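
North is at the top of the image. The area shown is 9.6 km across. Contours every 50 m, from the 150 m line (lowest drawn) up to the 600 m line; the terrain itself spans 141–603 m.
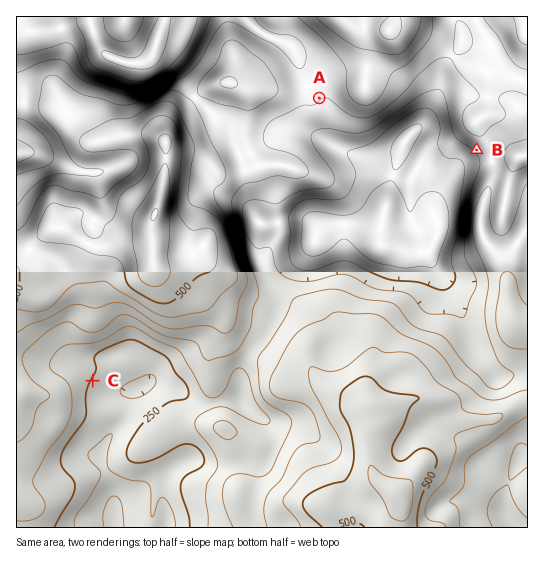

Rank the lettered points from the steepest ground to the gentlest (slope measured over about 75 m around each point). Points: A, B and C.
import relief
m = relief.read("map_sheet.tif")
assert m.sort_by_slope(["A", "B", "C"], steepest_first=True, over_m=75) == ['B', 'C', 'A']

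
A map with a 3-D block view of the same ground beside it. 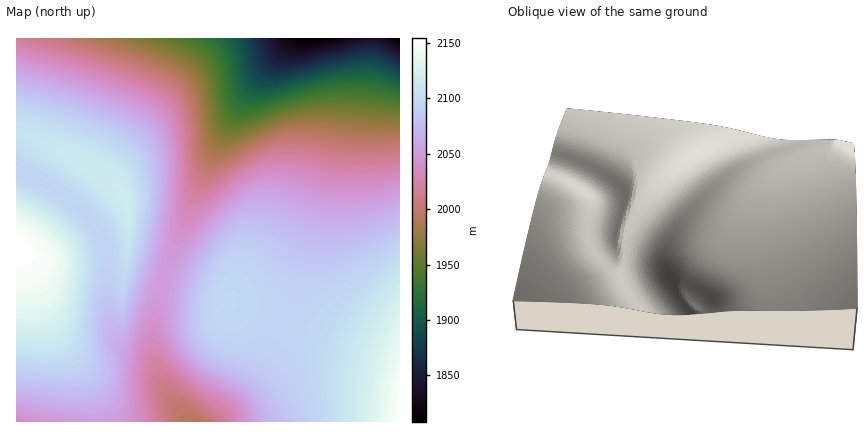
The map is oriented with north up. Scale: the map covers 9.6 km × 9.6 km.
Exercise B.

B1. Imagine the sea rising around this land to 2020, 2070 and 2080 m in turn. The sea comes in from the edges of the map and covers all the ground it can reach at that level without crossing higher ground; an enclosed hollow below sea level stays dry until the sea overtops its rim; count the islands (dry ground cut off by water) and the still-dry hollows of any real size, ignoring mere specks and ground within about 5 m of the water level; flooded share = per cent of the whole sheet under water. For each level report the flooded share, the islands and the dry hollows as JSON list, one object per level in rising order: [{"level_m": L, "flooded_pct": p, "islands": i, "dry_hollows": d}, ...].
[{"level_m": 2020, "flooded_pct": 24, "islands": 0, "dry_hollows": 0}, {"level_m": 2070, "flooded_pct": 50, "islands": 0, "dry_hollows": 0}, {"level_m": 2080, "flooded_pct": 57, "islands": 0, "dry_hollows": 0}]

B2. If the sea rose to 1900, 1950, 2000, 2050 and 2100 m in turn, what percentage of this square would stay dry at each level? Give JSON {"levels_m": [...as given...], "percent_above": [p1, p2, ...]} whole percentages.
{"levels_m": [1900, 1950, 2000, 2050, 2100], "percent_above": [96, 91, 82, 63, 19]}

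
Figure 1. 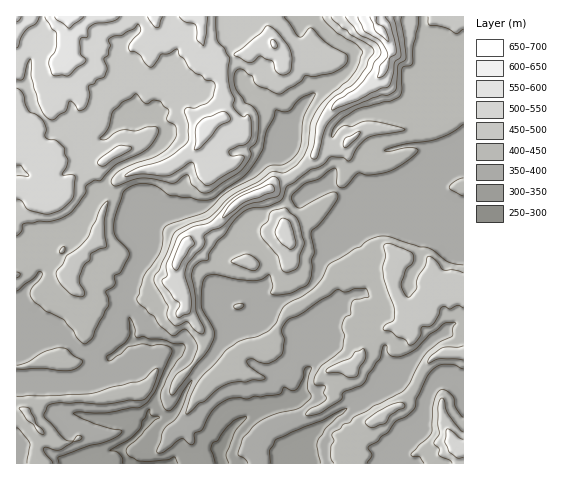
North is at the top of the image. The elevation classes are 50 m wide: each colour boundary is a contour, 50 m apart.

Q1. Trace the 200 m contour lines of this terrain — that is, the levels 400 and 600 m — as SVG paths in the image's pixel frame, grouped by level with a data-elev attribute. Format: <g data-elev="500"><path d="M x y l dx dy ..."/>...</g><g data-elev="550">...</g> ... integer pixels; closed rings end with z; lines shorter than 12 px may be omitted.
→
<g data-elev="400"><path d="M53 463l-8-10-2-5 3-1 9 3 5 0 13-8 7-2 2-2-1-2-3-1-7 6-4-1-4-2-19-21 0-3 4-9 11-2 46 1 24-4 15 0 8-10 6-16 0-6-4 1-9 9-6 3-27 6-20 6-75 3"/><path d="M367 463l5-8-4-8 10-6 3-4 7-4 8-12 10-5 8-6 3-12 10-22 5-6 7-5 5-1 10 1 9 4"/><path d="M17 428l13 16-3 19"/><path d="M463 417l-7-10-4-11-7-6-6 1-4 6-2 9-2 27-20 21 2 2 6 0 5 7"/><path d="M17 369l26-1 26 3 8-3 6-6-2-2-7-4-7-7-8-1-13 3-18 11-11 3"/><path d="M235 308l6 1 3-4-2-1-6 0-2 2z"/><path d="M17 291l16-12 6-7 3 0-1 6-10 13 1 8 14 12 18 9 9 10 6 10 4 3 4 0 6-6 3-8 13-23-3-15 9-6 0-9 6-4 8-16-1-6-12-13-2-8 2-15 9-24 10-5 10-2 11 3 15 10 19 1 10 3 8 0 6-2 29-21 10-11 10-16 3-19 8-13 2-8 12 1 13-13 11-5 3 1-11 23-4 30-2 6-6 6-9 6-11 0-5 2-12 11-30 15-21 20-33 11-7 5-2 16-2 7-16 24-7 23 2 5 15 12 6 10 11 9 4 0 7-5 4-1 7 8 4 7 0 5-5 13-15 12-5 8-2 9 1 3 2 1 34-43 7-13 0-10-13-23 1-20 4-9 9-3 23 5 15 2 9-2 8-4 3 11-2 7 5 2 15-2 17-9 3-8 1-17 2-7-3-21 8-7 10-11 8-13 1-5-3-3-5 1-31 15-4-2-3-6 0-4 2-3 11-9 14-5 15-11 3 3 0 14 5 3 5-2 11-13 11 2 21-4 20-12 7-6 1-3-7-3-22 4-5 0 1-1 21-6 29-4 14-6 14-10"/><path d="M463 265l-16-3-17-14-11-1-29-10-9-1-11 3-9 8-6 2-26 15-7 15-9 9-29 19-8 16-7 8-12 6-18 4-12 9-25 26-6 9-6 12-4 15 1 2 12-10 5-3 12-11 9-5 10-3 29-3 1-2-15-10-3-6 5-2 14 5 10-4 7-7 1-13-2-10 5-9 17-9 33-22 9 2 9-3 10-1 4 9-14 3-3 2-1 12-6 4-3 7 3 11-3 13-21 17-7 12 1 7 10 1-1 7 2 6-6 5-11 6-3 3 1 3 15-4 18-12 3-8 20-8 5-10 12-16 4-13 3 1 0 5 3 4 6 2 6-1 14-7 14-15 14-10 11-1-2 5-1 8-12 6-13 11-9 14-8 16-6 7-49 27-5 5-7 2-3 5-8 4 0 2 2 6-3 5-1 9 4 8"/><path d="M463 178l-8 3-6 6 3 3 11 6"/></g><g data-elev="600"><path d="M55 17l1 2 13 9 15-11"/><path d="M358 17l6 14 15 9 8 12 0 5-7 10-2 11 7-4 3-6 1-9 7-5 0-2-5-26-6-9"/></g>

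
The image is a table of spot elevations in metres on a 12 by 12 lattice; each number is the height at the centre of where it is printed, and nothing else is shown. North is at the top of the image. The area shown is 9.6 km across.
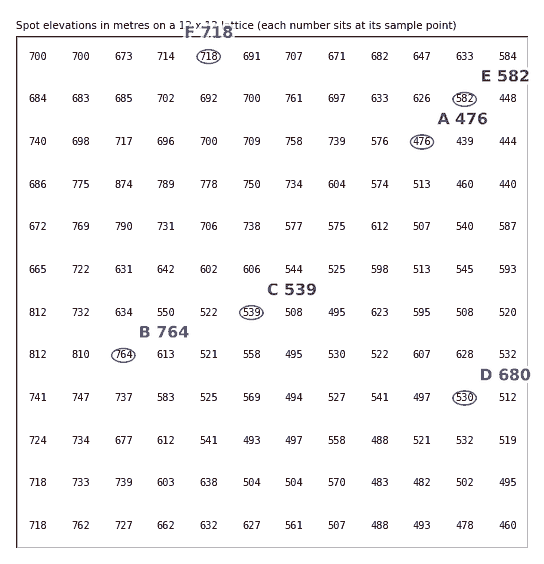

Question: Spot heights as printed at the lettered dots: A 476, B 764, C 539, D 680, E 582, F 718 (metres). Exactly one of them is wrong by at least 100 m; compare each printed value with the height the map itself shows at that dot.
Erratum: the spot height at D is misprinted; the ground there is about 530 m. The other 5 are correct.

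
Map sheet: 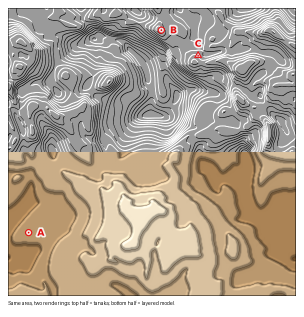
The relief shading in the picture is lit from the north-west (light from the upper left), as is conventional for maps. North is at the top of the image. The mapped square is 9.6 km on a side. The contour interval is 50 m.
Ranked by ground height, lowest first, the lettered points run A C B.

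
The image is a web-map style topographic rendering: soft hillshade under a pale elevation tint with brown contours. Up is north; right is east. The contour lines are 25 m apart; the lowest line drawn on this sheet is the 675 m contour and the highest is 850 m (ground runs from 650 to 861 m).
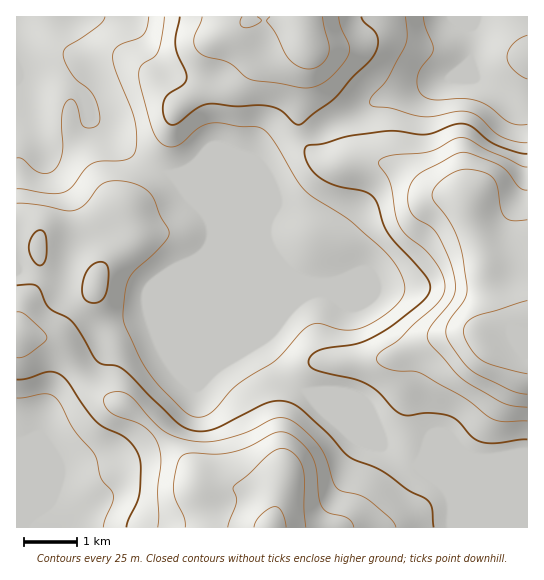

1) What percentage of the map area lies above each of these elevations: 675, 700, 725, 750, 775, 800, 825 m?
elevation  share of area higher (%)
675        97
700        90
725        63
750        38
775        22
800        13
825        7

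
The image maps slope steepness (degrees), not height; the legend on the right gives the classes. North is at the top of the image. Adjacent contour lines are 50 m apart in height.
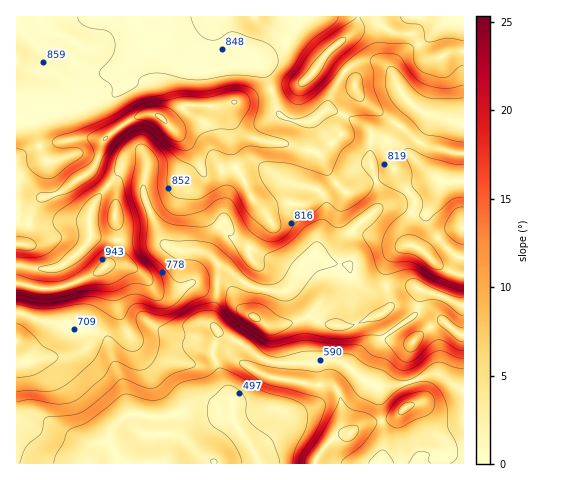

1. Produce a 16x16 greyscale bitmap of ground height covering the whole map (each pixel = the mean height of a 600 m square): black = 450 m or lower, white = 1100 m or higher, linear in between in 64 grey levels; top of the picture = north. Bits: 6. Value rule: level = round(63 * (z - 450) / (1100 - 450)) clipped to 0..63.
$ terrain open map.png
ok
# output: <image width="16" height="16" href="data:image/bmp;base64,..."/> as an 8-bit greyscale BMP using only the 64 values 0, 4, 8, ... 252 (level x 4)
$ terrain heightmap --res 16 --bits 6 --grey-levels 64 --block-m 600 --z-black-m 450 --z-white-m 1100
<image width="16" height="16" href="data:image/bmp;base64,Qk02BQAAAAAAADYEAAAoAAAAEAAAABAAAAABAAgAAAAAAAABAAATCwAAEwsAAAABAAAAAAAAAAAAAAEBAQACAgIAAwMDAAQEBAAFBQUABgYGAAcHBwAICAgACQkJAAoKCgALCwsADAwMAA0NDQAODg4ADw8PABAQEAAREREAEhISABMTEwAUFBQAFRUVABYWFgAXFxcAGBgYABkZGQAaGhoAGxsbABwcHAAdHR0AHh4eAB8fHwAgICAAISEhACIiIgAjIyMAJCQkACUlJQAmJiYAJycnACgoKAApKSkAKioqACsrKwAsLCwALS0tAC4uLgAvLy8AMDAwADExMQAyMjIAMzMzADQ0NAA1NTUANjY2ADc3NwA4ODgAOTk5ADo6OgA7OzsAPDw8AD09PQA+Pj4APz8/AEBAQABBQUEAQkJCAENDQwBEREQARUVFAEZGRgBHR0cASEhIAElJSQBKSkoAS0tLAExMTABNTU0ATk5OAE9PTwBQUFAAUVFRAFJSUgBTU1MAVFRUAFVVVQBWVlYAV1dXAFhYWABZWVkAWlpaAFtbWwBcXFwAXV1dAF5eXgBfX18AYGBgAGFhYQBiYmIAY2NjAGRkZABlZWUAZmZmAGdnZwBoaGgAaWlpAGpqagBra2sAbGxsAG1tbQBubm4Ab29vAHBwcABxcXEAcnJyAHNzcwB0dHQAdXV1AHZ2dgB3d3cAeHh4AHl5eQB6enoAe3t7AHx8fAB9fX0Afn5+AH9/fwCAgIAAgYGBAIKCggCDg4MAhISEAIWFhQCGhoYAh4eHAIiIiACJiYkAioqKAIuLiwCMjIwAjY2NAI6OjgCPj48AkJCQAJGRkQCSkpIAk5OTAJSUlACVlZUAlpaWAJeXlwCYmJgAmZmZAJqamgCbm5sAnJycAJ2dnQCenp4An5+fAKCgoAChoaEAoqKiAKOjowCkpKQApaWlAKampgCnp6cAqKioAKmpqQCqqqoAq6urAKysrACtra0Arq6uAK+vrwCwsLAAsbGxALKysgCzs7MAtLS0ALW1tQC2trYAt7e3ALi4uAC5ubkAurq6ALu7uwC8vLwAvb29AL6+vgC/v78AwMDAAMHBwQDCwsIAw8PDAMTExADFxcUAxsbGAMfHxwDIyMgAycnJAMrKygDLy8sAzMzMAM3NzQDOzs4Az8/PANDQ0ADR0dEA0tLSANPT0wDU1NQA1dXVANbW1gDX19cA2NjYANnZ2QDa2toA29vbANzc3ADd3d0A3t7eAN/f3wDg4OAA4eHhAOLi4gDj4+MA5OTkAOXl5QDm5uYA5+fnAOjo6ADp6ekA6urqAOvr6wDs7OwA7e3tAO7u7gDv7+8A8PDwAPHx8QDy8vIA8/PzAPT09AD19fUA9vb2APf39wD4+PgA+fn5APr6+gD7+/sA/Pz8AP39/QD+/v4A////ADgoGBQYHCAcEBhIWEQ8PDxANCgYHBwYEBQcLFhUUEw4WFhMMCwoGBQgMDxIOEBMNHhwYExQQDQsODw8ODxMSDx4bGRkYEQwLFBgWGBgZHBseHhwfGxoSFR8bHBwcHBkaKyssKycfGxcZGBkZGhsaIC0pKC0jGRcZHhwYGRwkJyUvKyYrIRwdHSQlHR0dIyQnLy8pKR8lJiMpJiQkISAhISwrMCggJysqKCYnJiIkICApKy8vJjEwLiwrKSgjIyMjJycoLDM2MzMtKCgnJyQgICcnJycoKiosKisyKyohJScoJycnJiYnJiYoMTEpJi0uJycnJyYmJycoJykwMC0rKg="/>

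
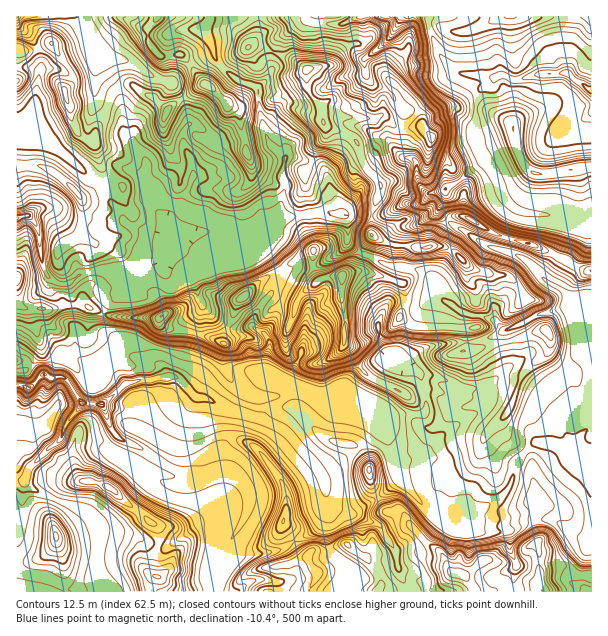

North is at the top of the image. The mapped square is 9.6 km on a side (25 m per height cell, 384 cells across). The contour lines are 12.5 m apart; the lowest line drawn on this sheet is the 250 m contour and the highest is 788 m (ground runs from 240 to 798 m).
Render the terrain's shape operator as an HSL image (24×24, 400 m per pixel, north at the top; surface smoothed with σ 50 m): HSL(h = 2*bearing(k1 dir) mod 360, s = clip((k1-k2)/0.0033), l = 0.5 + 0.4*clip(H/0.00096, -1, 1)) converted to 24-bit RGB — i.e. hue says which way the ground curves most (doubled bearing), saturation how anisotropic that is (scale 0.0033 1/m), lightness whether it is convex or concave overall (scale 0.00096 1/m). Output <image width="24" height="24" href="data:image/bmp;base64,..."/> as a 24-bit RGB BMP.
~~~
<image width="24" height="24" href="data:image/bmp;base64,Qk32BgAAAAAAADYAAAAoAAAAGAAAABgAAAABABgAAAAAAMAGAAATCwAAEwsAAAAAAAAAAAAAfXJrf3dka5NmdWt8X09rrMyRxLuBSld2TmN8r2HZ02RPV4VxtaWAaHSDUYt5gal2gVV7mlNkeMWNi39dTYOOwbOMg1KlbHDGf2SbvZ2GZKCjZWh/bJaioKFovpV1XFSHaHR6PXlX2r0meUzLtaXYtku4gce5WkGRmmlnqeXSTGDf6NjyeSHh2N2gbbmqNU1mVFdy1ObGcE2Jb2Z5cFpVo7hxgsayilKcc3R/WG93yoe+a8J0J2QtNsBhz1FoeiRXuenGhkAdOzEcQUsgUGUfx+RlnSpYf2B/ZIqYs5JAZT82Xjs+it+ycs7DgURNiGF6iICHcnl+PGNq4d2hWUtmeVxrRHksu+nh3CUpeFFieX50aYBkbWqOop+Bd4eTc3aOdz+BlGinsaffzO31zknLZUFJf3Zyen13goF7fG56SZdjsdB3cmB8WVBx49mqInpFd0pXiYGCiHN+kIt2SoKBqayKdn6EgG1+OqRbQaC1lrpfYk01kVRxh1dllINqc4p0e3lxek94peW2ck1neF1oUntvte2jbTF9hYJ6gXR2gnCGmqKIWX+GdKxwgG16fHBxp4ieDY9g55N/TYmvmypceq+lgJGVhXqTf36ig8e9iVBad1ttgKmnip6sjohndl93lXqDcn2QbYSKqY6ThZx8cVl6gYVtd4aGkYjM5Kq6AHxcVwARybmhh4x8e312coiDe2pYe2ZSfIdlf5qaf4h3enZufXRwZkZMbLZQlGCQdI+RY4R2x5WNXm15eHp/eYSIGjYA//IffQBTmcTaD3wdoqExm09SglNZjnd1hKKcfHeNcE1BaVwdPFAuoTxCj93lhWW/kmFbfGpPYHpZqpV1VYVreH56dISG8oi2FLDAccGcf4RymoKwiXavg3xOa1NBdVobQ1wdShYeDP/V9dH64Wm0DrE1Wk47b0tfxW3Fm7bBe5SSVHJfvG6HS6hlbHSFcrGLY66gXoOah4RdUz8rbBYZPfF3XJn01Ob3bXPxHAa16fFzJU4++PHTlYHjhgKKVagnErAf0d4wQM1kSm2vj2+zoeCoWVZ1dZy7o3rTcD6mV4rdhKP9zOL/7NL5QWp2iD1ApWMtM6DK7qSQMTiBze+bXTZeF3vLe6bJfY6mpzqC3SxP4TVTFoIIoaIieGp9UcBSgkA6r1xxjmh6bXlhRW44U2QdyzG6iabQ8df0O0+Pu1WnVzzT5NyVdE1+N3aNcMBveV91pVFgqF5UX61+ven2qBmZfWg/06mWrhqbRYpZk5NLZYZdeoB1fnx6anpiTGw4MEof3j3ApVu5SOIet53uulrXjzIbcUIfMz4ir+q1nMnsg5roLAcUcLSy0Or72TDKplfNkXmoioukjYeoaHh+fX5/f4B9gH97fIB5SW1YLo1v89jmDS1n92WJn9ToydH21N73cutKMQUCbrb/zOj/cbD1URoXPigBfa9irnRYcIRrkHFga3uQfXh3fHVvfWpcc4VfZnlrWolDU2cnUiEy3vM4RocjM/BpvAaN06f/xf/+KREKKh8MX0oweXRicn2xY1A9mOKpe1yPkq+FZlZyl25ycWujg4KyxI6bV4V4pFKzc6mVajRcIs0j2bGFIHQADzMA074NRBwxel1wg3FXbXBXf4Zmj4S9nNPagj5VkJtWlZRZa1R5n618TU14cm5Vx6liY4uoQlq2mkVfXUWfi+C2g8mirgCoV/19RuJ2eEJ3gFB+rOHgqJ7Zqp7UgYFhckRMpkZcmcmdXF6NfEp1fr1ncVeaaF6Qy+y6XDNrSy5Wzl5zYrqqhceEfjRFTCd39vvQFipEa1Bzn8R9UXdKU2BDbXdIbH9tbENwitqBsW1zYE1wTFuKzsiEQD9tnGFOqNZ/PSNMg1KXo92lZ5Sqv0+kcpK7dZ+96ffUHw8/UE1/tNGxj2afbHp8bI91O45MdU6kqdSUcFKQglmShsvHv1XNpEmcsujMvojPVSieU26dd8tnbrmwSVaVq0FSu+/GtzfIqTq8TYOQlZx1m2uRin+afbaopEPLPsRsyKB4T1h3eLSOZSQiO0EgmOWmnDJTajQnPIl/q4u726epOcxRLCFltuO0279NGQ8kc19Wg3hbko9FYog3kJg2oS05qH7RmdK1aVKMdF1ucENTi+OulqbXbKSrWjp52r3GU5mvbs6yp2NzyGuWF6dBIMZE8eC9Hg0yjYlzc4JuiZdta3eLgniXeJhmhUsdwK5Th0x6kWCXY3qx08V/QY9cgUtRX3WFd6RXu6hhUWQ4dnhEYXQnq9aFA0Cb/cVVMRZginyoqHqog4OrgnqnZHSeeJKp"/>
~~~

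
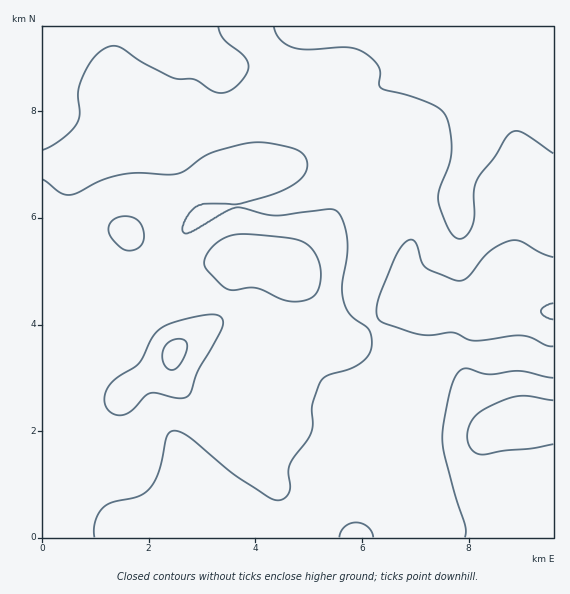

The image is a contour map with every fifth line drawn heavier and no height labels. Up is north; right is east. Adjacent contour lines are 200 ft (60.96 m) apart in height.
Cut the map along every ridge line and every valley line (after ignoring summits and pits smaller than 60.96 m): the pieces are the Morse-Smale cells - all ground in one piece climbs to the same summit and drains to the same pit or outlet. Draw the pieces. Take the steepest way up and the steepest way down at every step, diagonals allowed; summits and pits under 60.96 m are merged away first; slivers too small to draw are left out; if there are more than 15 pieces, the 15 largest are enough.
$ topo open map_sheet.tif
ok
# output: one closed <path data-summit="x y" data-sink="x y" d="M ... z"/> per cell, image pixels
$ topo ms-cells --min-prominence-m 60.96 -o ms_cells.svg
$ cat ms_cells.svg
<path data-summit="173 353" data-sink="444 27" d="M553 26l-244 0-10 5-9 10-13 30-7 22-1 11 22 13-38-2-26 11-23 1-16-10-35-11-4 7-4 18 0 10 6 12-62 1-21 9-26 1 1 374 396-1 0-58-1-16-4-14 0-28 8-41 9-20 8-7 4 0 32 6 32-2 20 8 7-1z"/><path data-summit="43 28" data-sink="444 27" d="M308 26l-265 0-1 137 26 0 21-9 62-1-6-12 0-10 4-18 4-7 35 11 16 10 23-1 26-11 38 2-19-10-3-3 0-4 8-29 13-30 9-10z"/><path data-summit="279 267" data-sink="444 27" d="M335 154l-4 14-9 16-9 9-8 4-34 9-40 0-12 3-30 17-10 13-9 17 1 11 19 28-4 5 18-5 31 10 21 2 17 13 3 9 15-6 28-2 14-4 15-7 7-6 18-61 28-36 18-6 36-4 0-2-24-2-10-4-7-6-13-17-12 4-20 0-22-8z"/><path data-summit="501 427" data-sink="444 27" d="M463 353l-4 0-8 7-8 16-9 45 0 28 4 14 1 16 0 58 114 1 1-173-7 0-20-8-32 2z"/>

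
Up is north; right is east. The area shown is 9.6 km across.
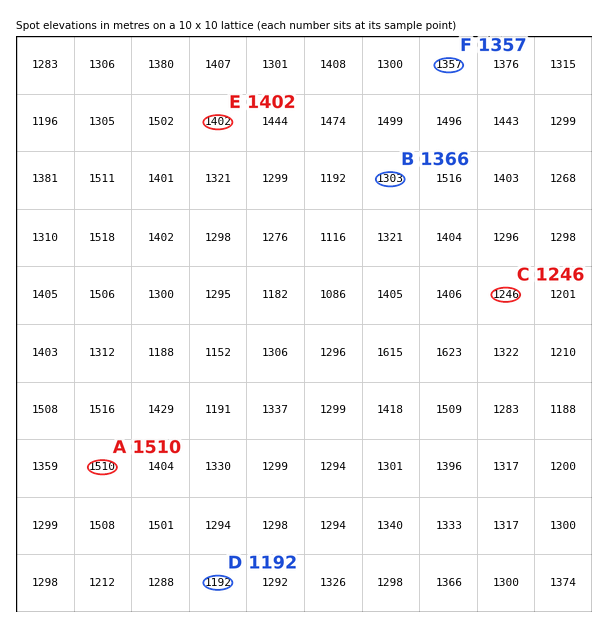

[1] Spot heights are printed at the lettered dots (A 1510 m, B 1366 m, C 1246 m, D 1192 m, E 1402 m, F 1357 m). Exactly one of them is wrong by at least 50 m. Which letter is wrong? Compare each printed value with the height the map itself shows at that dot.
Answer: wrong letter B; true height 1303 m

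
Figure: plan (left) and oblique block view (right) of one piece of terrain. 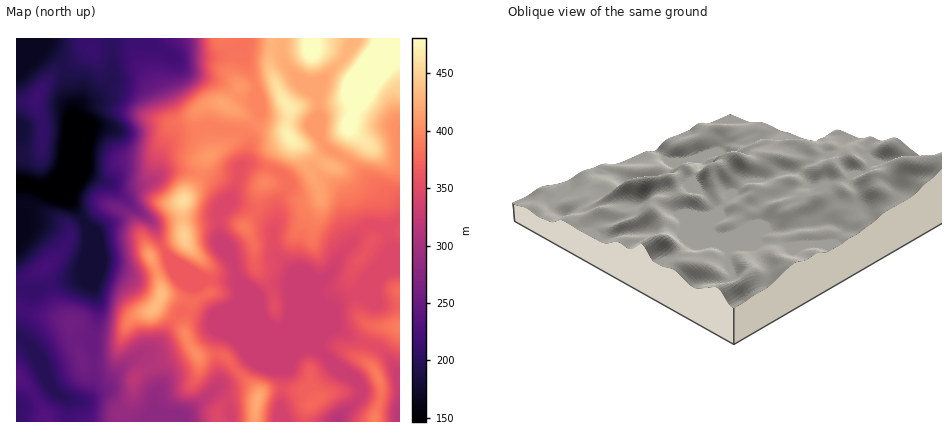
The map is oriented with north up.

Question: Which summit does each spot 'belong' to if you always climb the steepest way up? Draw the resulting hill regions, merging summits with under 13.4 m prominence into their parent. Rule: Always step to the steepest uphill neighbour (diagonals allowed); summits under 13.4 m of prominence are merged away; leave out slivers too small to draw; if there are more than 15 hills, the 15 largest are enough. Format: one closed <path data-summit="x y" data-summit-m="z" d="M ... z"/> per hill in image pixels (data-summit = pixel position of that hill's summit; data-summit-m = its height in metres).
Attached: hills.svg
<path data-summit="360 82" data-summit-m="525" d="M20 138l-4 0 0 198 6 2 13 14 17 36 16 12 0 22 78 0 10-10 0-26-8-22-8-8-8 2-22 22-12 5-15 15 6-8 5-16-1-38 5-22-2-20-11-30 3-40-20-27-24-10-25-5 4-12 0-22z"/><path data-summit="162 294" data-summit-m="436" d="M84 172l-41 16 25 11 20 27-3 40 11 30 2 20-5 22 1 38-5 16-5 9 14-16 12-5 22-22 22-10 8-8 10-18 10-11 32 9 74 30-18 1-38-16-10-2-5 17 3 34 26-25 14-6 34-1 12-4 14 2-50-23-6-7-5-10-14-14-9-16-32 0-34-20-11-20-6-16-43-40z"/><path data-summit="224 104" data-summit-m="419" d="M142 39l-24 3-6 4 0 32-14 19-16 8-5 5-1 8-7 16-4 32-13 19 30-13 40 15 28-5 6-6 1-16 4-8 13-16 20-4 12-6 16 4 18 1 8 7 3 6-2-12 11-20-4-10-1-20-13-33-12 1-18 6-36 2-12-6-14-11z"/><path data-summit="290 138" data-summit-m="474" d="M282 38l-36 0-6 10 3 2 2 12 10 20 1 20 4 10-11 20 2 12-7 20 10 0 18 5 8 4 8 9 1 4-12 20 0 14-4 12 1 18 2 6 18 16 28 66 0-30-4-10 1-16 13-10 8-16 11-12 2-10-5-12-2-18-4-12-20-15-8-9 13-18-8-14-1-40-17-12-18-24-2-6z"/><path data-summit="36 98" data-summit-m="215" d="M44 48l-16 6-12 0 0 84 5 2 2 10 0 22-4 12 21 5 10-4 9-9 6-10 5-38 3-8-8-52-4-6z"/><path data-summit="196 354" data-summit-m="402" d="M186 311l-9 5-23 32-17 8 5 1 6 7 8 22 0 26-10 10 26 0 6-2 39-32 2-4-2-34 5-17 10 2 38 16 18-1-74-30z"/><path data-summit="244 228" data-summit-m="390" d="M234 202l-4 0-11 12 1 26 7 16 7 8 12 34 14 14 0-18 14-8 16-1 20 49 8 12 3-8-25-62-21-22-2-10 1-18-18-15z"/><path data-summit="314 402" data-summit-m="376" d="M314 348l-8 0-10 4-5 10-8 8-1 52 56 0 5-10 18-16 1-6-4-8-12-7-26-25z"/><path data-summit="374 420" data-summit-m="392" d="M336 327l-13 9-4 6 0 6 27 27 12 6 4 9-1 6-18 16-5 10 62 0 0-46-9-16-11-11-26-10z"/><path data-summit="400 326" data-summit-m="392" d="M400 269l-10 0-16 7-16 18-12 4-10 6-5 6-8 22 1 3 12-8 18 12 26 10 11 11 9 15z"/><path data-summit="208 156" data-summit-m="411" d="M210 126l-16 6-20 4-11 12-5 10-3 20 17-8 12 0 18 5 10 5 14 16 1 6-3 7 11-19 4-20 7-8 4-20-10-11-18-1z"/><path data-summit="184 200" data-summit-m="457" d="M184 170l-18 1-16 11-14 4-14 1-11-3 25 26 18 13 22-4 28 0 14-4 9-13 0-4-5-8-10-10z"/><path data-summit="258 400" data-summit-m="423" d="M294 352l-32 0-12 5-32 29-5 6 5 1 9 9 3 6 2 14 49 0 2-52 8-8z"/><path data-summit="184 236" data-summit-m="448" d="M218 215l-14 4-28 0-16 4-8-1 7 18 11 20 34 20 32 0 2 2-4-18-7-8-7-16z"/><path data-summit="18 378" data-summit-m="233" d="M18 336l-2 86 52 0 0-22-16-12-17-36-13-14z"/>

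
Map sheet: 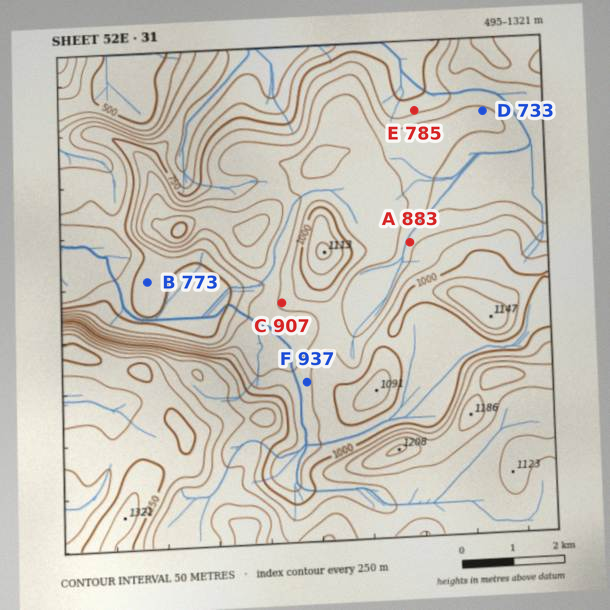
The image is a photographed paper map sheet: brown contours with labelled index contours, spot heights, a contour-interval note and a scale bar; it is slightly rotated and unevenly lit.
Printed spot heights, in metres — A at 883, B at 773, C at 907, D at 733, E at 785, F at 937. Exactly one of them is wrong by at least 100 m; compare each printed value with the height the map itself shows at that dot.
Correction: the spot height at D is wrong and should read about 858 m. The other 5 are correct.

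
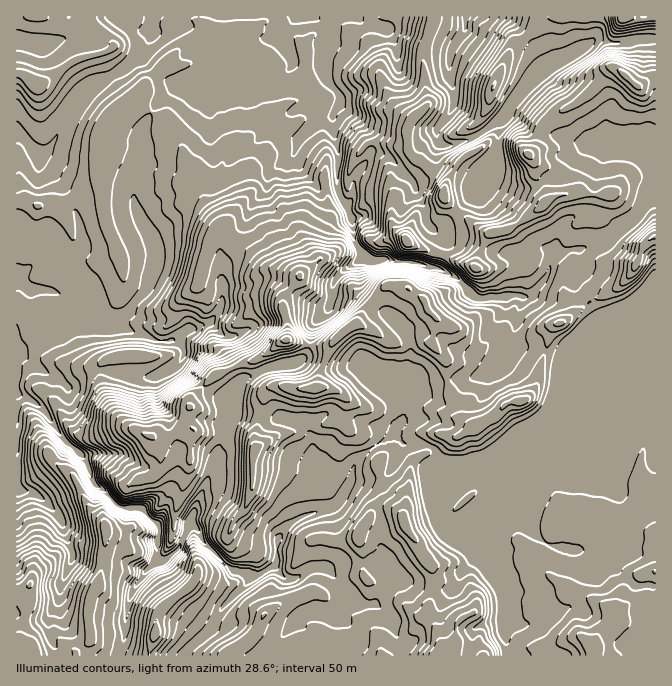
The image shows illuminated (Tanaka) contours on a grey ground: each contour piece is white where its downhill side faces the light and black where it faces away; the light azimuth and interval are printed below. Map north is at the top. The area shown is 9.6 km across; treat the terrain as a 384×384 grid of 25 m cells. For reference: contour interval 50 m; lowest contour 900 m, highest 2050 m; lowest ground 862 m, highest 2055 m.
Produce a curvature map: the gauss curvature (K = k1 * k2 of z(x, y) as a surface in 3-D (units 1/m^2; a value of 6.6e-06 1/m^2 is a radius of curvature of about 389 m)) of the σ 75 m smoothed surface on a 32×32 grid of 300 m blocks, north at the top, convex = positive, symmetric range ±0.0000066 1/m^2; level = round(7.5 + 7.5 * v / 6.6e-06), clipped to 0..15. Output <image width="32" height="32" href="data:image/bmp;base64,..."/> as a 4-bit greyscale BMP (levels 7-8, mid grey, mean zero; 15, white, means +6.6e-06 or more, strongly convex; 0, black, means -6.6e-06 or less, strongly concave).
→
<image width="32" height="32" href="data:image/bmp;base64,Qk12AgAAAAAAAHYAAAAoAAAAIAAAACAAAAABAAQAAAAAAAACAAATCwAAEwsAABAAAAAAAAAAAAAAABEREQAiIiIAMzMzAERERABVVVUAZmZmAHd3dwCIiIgAmZmZAKqqqgC7u7sAzMzMAN3d3QDu7u4A////AId3d1mHl3iHh4eIemh4iIhod3iYeHeId4eHd3aIh4Z3d3h1iHd4l3iHd4eaeId4d5iJmGd4Z4h4eHhod3h4eHiYiFeMnFhoeIeIiHd4iIh4h0dohjG3h5d4h3h4d3iHh4e411m4p4eHeXmId3iIeHd3hDaXloZ3eIdpiId3eHiHiHaPhnaJh3eHd3eHd3d4h2iHh1eXd3iHiId3d3d3d3h9S2iHd3qoiHZ4aId4eIeHd2aKhXh3Z3eIh3iIh3eId2d4mHbIh2h4d3d3d3xnh3eIh0eYg4iJmoiIhoh3Z4h4d3d4iJlmSaGoeId4h3iIiId3iHd3iE8IiYaXd3doeIh3d4h4lmmhuZh4eId3m3h4iHh3dneHeXmEd5eXiHZnd4d4iIiYh3WYVrt2Rnd3hnd4d4h4h3d4mU2gt9xoeHeqeHh4eIh3d3lVXzWDh4eId3h3eHh5h4h3uWd3anZ4h3h4d3h4dod4h4hoSWmHp3h2eHd4eHeHd3ZniIuIhmh4h3iHh3d3d4iJeGdViIl3eHd3eIeHh4d4d4h4eXdPeIh3d3iIeIh3d3h3eId1hmeIeId3iHd4eHh4mIi3iHeIiHeJeHeYiHh4d3doV3uHd3aXd3d3d4d3iHd5mHh4h4d8l3h4mHh3h3iIhnd4eId3kmiId3d4eHiHh3eIiHiGiHT2"/>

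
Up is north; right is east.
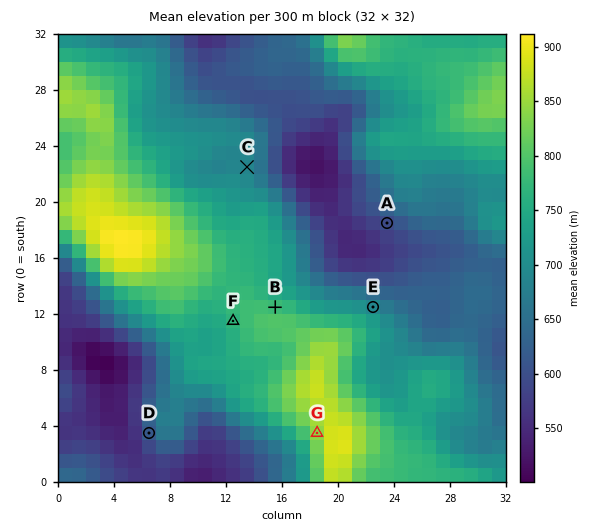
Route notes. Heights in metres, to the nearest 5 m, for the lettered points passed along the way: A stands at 595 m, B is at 780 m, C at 690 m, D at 615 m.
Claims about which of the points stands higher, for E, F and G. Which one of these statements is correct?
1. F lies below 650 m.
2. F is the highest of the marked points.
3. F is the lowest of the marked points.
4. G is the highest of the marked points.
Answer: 4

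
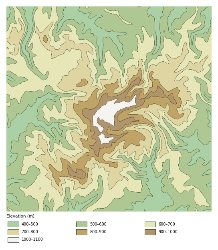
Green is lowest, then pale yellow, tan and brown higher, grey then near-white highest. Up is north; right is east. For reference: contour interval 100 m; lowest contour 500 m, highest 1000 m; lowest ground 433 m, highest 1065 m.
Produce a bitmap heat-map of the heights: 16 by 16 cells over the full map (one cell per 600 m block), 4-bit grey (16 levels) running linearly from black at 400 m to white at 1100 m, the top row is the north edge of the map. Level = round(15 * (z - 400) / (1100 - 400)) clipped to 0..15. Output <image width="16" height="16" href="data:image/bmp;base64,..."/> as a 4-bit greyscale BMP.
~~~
<image width="16" height="16" href="data:image/bmp;base64,Qk32AAAAAAAAAHYAAAAoAAAAEAAAABAAAAABAAQAAAAAAIAAAAATCwAAEwsAABAAAAAAAAAAAAAAABEREQAiIiIAMzMzAERERABVVVUAZmZmAHd3dwCIiIgAmZmZAKqqqgC7u7sAzMzMAN3d3QDu7u4A////ADNEQjVDISI0NGVVRFRBJEQjV4l1dTE1QzRYmoeFM0QzJGZnmXZkZCEkZEetuZVTIhIyRqy6hlUzMSVYvcqXeFNDI1ic3bmpU1VUZ4iamphkNVV4dXeIdlRUVmZkVWZ3ZmNWZmMzU1ZVdGZlQiNDRERUVTMTNEI0QjJEITNDMiJC"/>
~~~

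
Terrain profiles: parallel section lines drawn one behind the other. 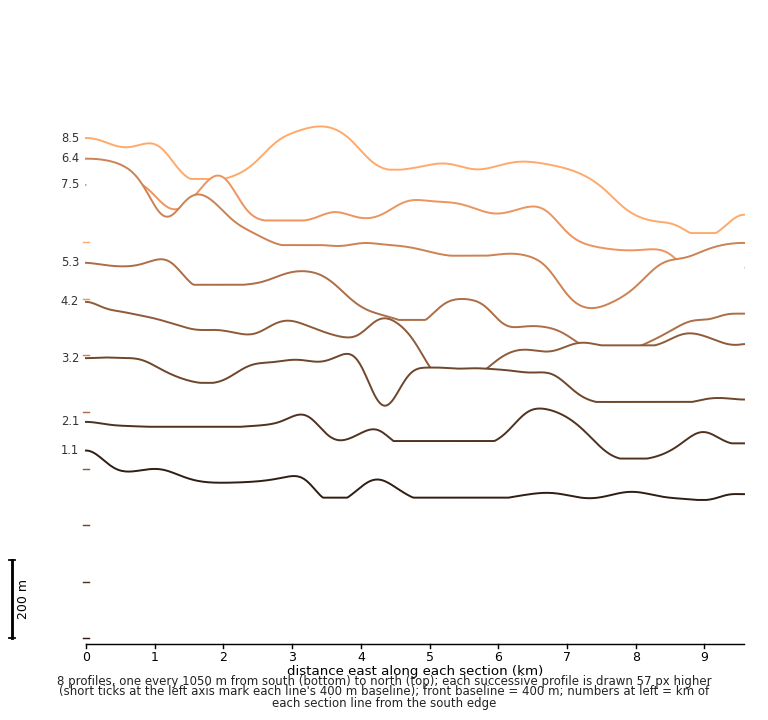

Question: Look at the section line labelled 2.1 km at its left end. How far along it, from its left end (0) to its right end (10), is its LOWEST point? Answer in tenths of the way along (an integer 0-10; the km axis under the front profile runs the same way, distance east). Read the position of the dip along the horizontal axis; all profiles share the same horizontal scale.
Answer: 8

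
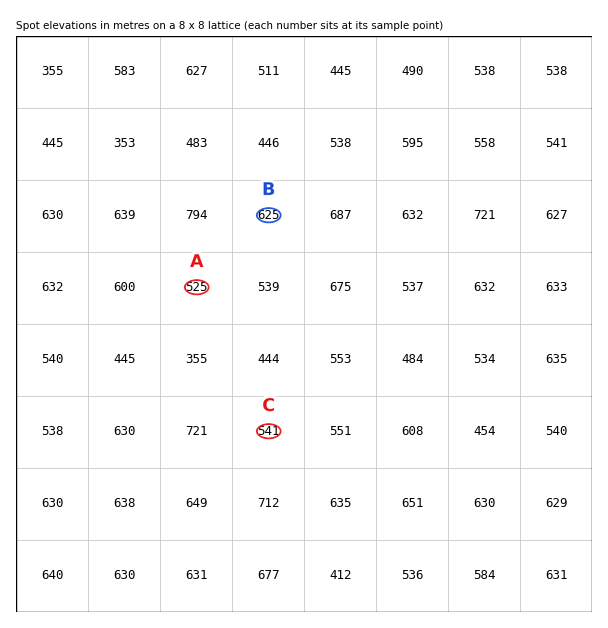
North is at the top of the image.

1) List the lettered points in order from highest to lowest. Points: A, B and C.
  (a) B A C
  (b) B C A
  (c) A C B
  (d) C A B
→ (b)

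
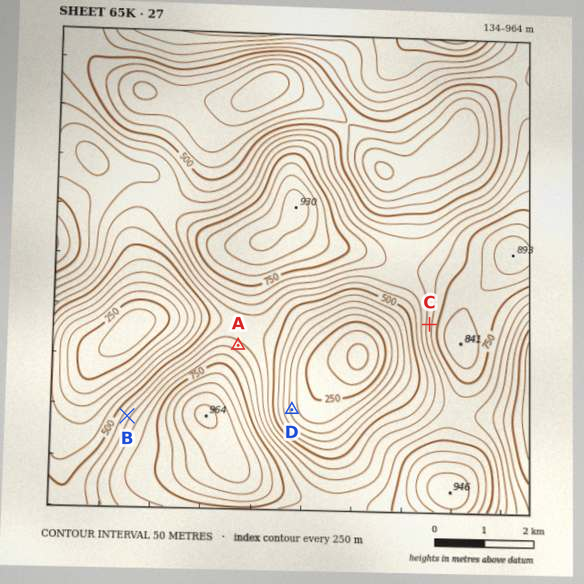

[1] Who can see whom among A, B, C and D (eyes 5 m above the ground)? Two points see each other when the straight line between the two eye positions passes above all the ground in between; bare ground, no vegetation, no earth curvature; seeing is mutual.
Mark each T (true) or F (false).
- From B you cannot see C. T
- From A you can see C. T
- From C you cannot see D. F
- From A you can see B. F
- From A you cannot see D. T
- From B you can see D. F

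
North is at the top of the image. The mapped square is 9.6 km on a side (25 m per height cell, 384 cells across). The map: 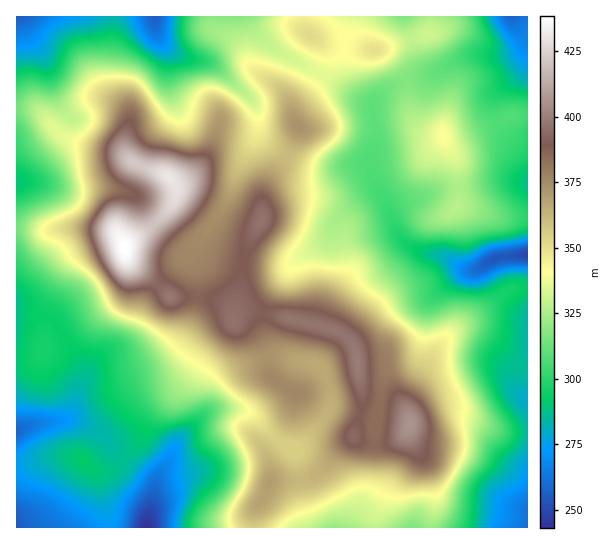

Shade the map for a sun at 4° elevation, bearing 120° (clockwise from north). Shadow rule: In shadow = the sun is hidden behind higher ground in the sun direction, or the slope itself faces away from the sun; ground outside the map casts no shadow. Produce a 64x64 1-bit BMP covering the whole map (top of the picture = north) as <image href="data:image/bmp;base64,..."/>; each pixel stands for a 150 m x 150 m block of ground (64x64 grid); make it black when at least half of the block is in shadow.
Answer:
<image width="64" height="64" href="data:image/bmp;base64,Qk0+AgAAAAAAAD4AAAAoAAAAQAAAAEAAAAABAAEAAAAAAAACAAATCwAAEwsAAAIAAAAAAAAA////AAAAAAAAAAAAAAAAAAAAHmAAAAAAAAAf8AAAAAAAAAf4AAAAAAAAB/wAAAAAAAAD/AAAAAAAAAP8AAAAAAAAAfwAAAAAAAAA/AAAAAAAAABwAAAAAAAAAAAAAAAAAAAAAAAAAAAAAAAAAYAAAAAAAOAAgAAAAAAAQAAAAAAAAAAAAAAAAAAAAAAAAAAAAAAAAAAAAAAAAAAAAAAAAAAAAAAAAAAAAAAAAAAAAAAAAAAAAAAAAAAAAAAAAAAAAAAAAAAAAAAAAAAAAAAAAAAAAAAAAAAAAAAAAAAAAAAAAAAAAAAAAAAAAAAAAAAAADAAAAAAAAAAMAAAAAAAMAAwAAAAAAA4AHAAAAAAADgAcAAAAAAAAADwAAAAAAAAAeAAAAAAAAAD4AAAAAAAAAPgAAAAAAAAJ/AAAAAAAAAf8AAAAAAAAD/wwAAAAAAAf/CAAAAAAAD/wAAAAAAAAP8AAAAAAAAAfAAAAAAAAAAA8AAAAAAAAAD4AAAAAAAAAfgAAAAAAAAB+AIAAAAAAAP4AgAAAAAAA/gCAAAAAAAD+AAAAAAAAABwAAAAAAAAAAAAAAAAAAAAAAAAAAAAAAcAAgAAAAAADwAGAAAAAAAPAAAAAAAAAAYAAAAAAAAAAAAAAAAAAAAAAAAAAAAAAAAAAAAAAAAAAAA4AAAAAAAAADwAAAAAAA=="/>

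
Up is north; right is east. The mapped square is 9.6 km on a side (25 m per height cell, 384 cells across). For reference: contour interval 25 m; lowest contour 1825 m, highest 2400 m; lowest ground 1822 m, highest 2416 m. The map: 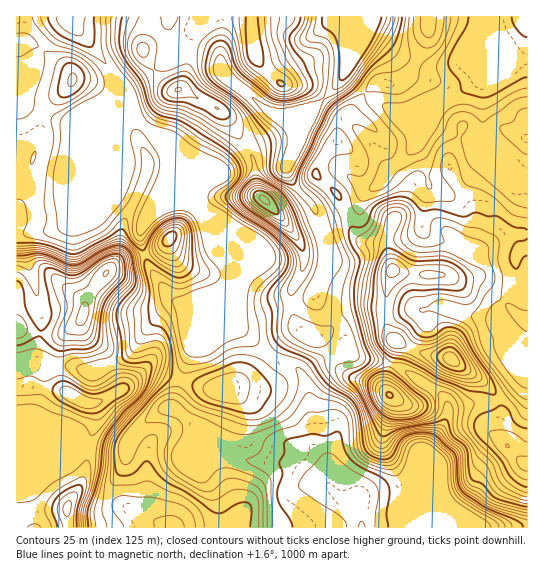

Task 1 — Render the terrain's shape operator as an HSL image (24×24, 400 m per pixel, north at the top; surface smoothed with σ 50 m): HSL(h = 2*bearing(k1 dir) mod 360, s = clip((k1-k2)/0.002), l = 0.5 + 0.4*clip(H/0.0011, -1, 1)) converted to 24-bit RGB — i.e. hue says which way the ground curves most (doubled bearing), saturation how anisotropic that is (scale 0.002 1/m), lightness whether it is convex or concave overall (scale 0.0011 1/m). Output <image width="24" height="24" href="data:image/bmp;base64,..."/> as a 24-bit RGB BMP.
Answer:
<image width="24" height="24" href="data:image/bmp;base64,Qk32BgAAAAAAADYAAAAoAAAAGAAAABgAAAABABgAAAAAAMAGAAATCwAAEwsAAAAAAAAAAAAAgmufU0eX+f+pIS9oa1KIdJ6LeY6ZkZ+cgnykeFqjnpZ+rLxiVFuOe3mLfY2SnGygUV2NqJt3eoCBgH9/hFxjciIceG4XkpoSaoNpP5yj9bexMyLXLn6hfXmYeZeAgKqcflSglVuUjKSOwHiFTFZ1gYJ1hnRthmZsZXV4qJ1pboeIenWBtgecYrXLoprFpJK5f4B/aIRsXZBB9aaNFGF6jlx8jrlpeYBOcUJWc5xzi5lrp1NVm12ccoNscHJ+i1dmgEMvd9EgTZKHZmKCQh6f27qPf2OYt7WZgIB/gIB/fIB+5s16IUpsSWOKwKFoalNqa4F0iYlVkndShJFlboOFjnR+dGOAei6p2Iu6quyOJVRUWhsyI3Ue1K1AaLaSbMWbgIB/gH9/gXNw2YdQtmgvEGhKtnt6j3Cuf1aEh29gl3tTl5ROYIJTY419doqNJix0ymla/3M5ZjsjC5dtdqvZldHLcr2aX4Khf4Fch0tRqT43fObR33CFKJkwE2AofTQ4m0hUl5tcebemi5Kue5GeWGuGhmBYMh4+s0RG1Ou80uD5bKb+GVSCibdTraplSoiugX+6Rm7SrvPiPi+q7o3m9db1JEy8K3qwgp/Jm53Jg4alfIKZnoqjajuRsjaJMUzbmOD11/TjsiK+eAAee2gpT9wtXOqhdzp1ioxShIM+kncWXGYkJrcSy0eA5ny6IZazVY6bnnGRqIuYl22RjU1FbiZUZ8ykPdrCSp4VsVIAXgcYblbU1fbvkPXxiSSHgmZ6U6JiqEa7uGaBds2Qb8ufImVn1quGXDSbdnVQSYZGmIFdmjdsvUSAgLnEWsKIVDpzmyqPzu/JZOP/RYTk7OS6fzNme0t+gH9/eIrEN0eW1JK5yt+TS4B/XlSJU69AoDGhf36AfYB9Y1Z9X1eEpbyOf7KjpWOdVCuGWLV1jfFgkkhcN3dI2cAtojFccmqBjXSLq5NKdEqBXa1T8KiKbl08Q4M7R5R/hjpHb4Jpf4B/UlOGi22mrMVlW5FPhWGDTTKTjb2D4MprWj86gIQ0g2ctcbRTVoqCa5qZlzzEaLPHZrX49W/V5ai+ZO3sVwpswpdISLGJTaihYYCIQKej1m3E3pNOSnmJRUyTqWin46+LT0XFioHRltPadme6bKCma1uAcFjptfbZFxtia0LV+NPemw34rQGxm+ORPLDAh0yPf4B/VHxtRCAh//qTK0R/bz9ONZBY1uu8Pl/GhHS5vVpjoT9dl3FhXmWIZ4ARgmcQZVE9I3cq9PYAaQBPtXf48+PYHR6TfHaBgmtqUA0ffegPhv+aTxx6aMS7UHvL8u46OmY5fk89vaFNepeop3CgaWiZlZCBgZh5T095T3pOeqVI7RYaAn4u/9NCpwyKfzxMgQYlTs60zP/eVCKRci6Ba9VcMDuC7dPJQErPXKi7olxrkWlefJpwaoGal4d3gppuZlyCf4B/Rn114oNzRoKKgYRlYluLKCD/s6r/z/zzm2jnYwBISM9mcsyGHYdmpb48yi40d1JLj29Ud5l7eZ1xgltploh4naNnXGKBf3+AdXyBuGZCRMXOfX6AfoB/KWY/Pn4R5P8fLgUq+nLybNZ4iEFPaaNfPINbsXV3hk6ehbV7aZR8gVpqinFrkniBrZZ9TmSEf3+AfnyAP7aPzEyVgXV9hUA/dTBFV+Nz18Z9KUCEBJmX73p4c6WbkFumeKZlPYVykWCiuqWFdV97gmV1lYZseHmKsqCDTk+Ef4B/cnOCVc5ehSYobTkwjGdibrd8ZtmAdrC8jjKoFl9y6aSFtIRiklGmf7aodkuOTol6un1rWmGde2ulfp2gfnF0wE5IbpMxUIFKe4B8eSmC1lFtXJ+FbL++wfTrfcrmYgIpfmwLN3ggAtKq5ZrFaa9kfzk4aoVTUYZ6dq9zhF+pfW2do4WhbHaDhmKk2qW2XKq/RHeZVCBmhtzA19TycfbbdMIvMwAOthVe2O7zdrXzAJ1nthOl62CWfnuxjH2kXaGST6Jjcn9iXH1pkptub4J0V32Lr9KtkWrCew53krtcLeROgqs425MvLwoyzEW6jfO2ZLxioVOHpmxuCUFL1ptttG6XpXB4gp9dY397gnF8cH1yf45jfZCcVsmmerNQfxlgd0O0tN2/jXC3WVyB0IpYHBVaY85sq82Gb5xaM4mPwHyZUUOIHoBkv11ruVhhwLN4TYJ/bYB8f3aBjX9wna9qd4dSbUBVYkyIbZmVrL1rmmZdb2aJs3+JQzfJWMyHwMBxr0qFSb19OIJzhWyDQHF9f05Mv4h1xsCXYGCfYnyQcmaJn3uC"/>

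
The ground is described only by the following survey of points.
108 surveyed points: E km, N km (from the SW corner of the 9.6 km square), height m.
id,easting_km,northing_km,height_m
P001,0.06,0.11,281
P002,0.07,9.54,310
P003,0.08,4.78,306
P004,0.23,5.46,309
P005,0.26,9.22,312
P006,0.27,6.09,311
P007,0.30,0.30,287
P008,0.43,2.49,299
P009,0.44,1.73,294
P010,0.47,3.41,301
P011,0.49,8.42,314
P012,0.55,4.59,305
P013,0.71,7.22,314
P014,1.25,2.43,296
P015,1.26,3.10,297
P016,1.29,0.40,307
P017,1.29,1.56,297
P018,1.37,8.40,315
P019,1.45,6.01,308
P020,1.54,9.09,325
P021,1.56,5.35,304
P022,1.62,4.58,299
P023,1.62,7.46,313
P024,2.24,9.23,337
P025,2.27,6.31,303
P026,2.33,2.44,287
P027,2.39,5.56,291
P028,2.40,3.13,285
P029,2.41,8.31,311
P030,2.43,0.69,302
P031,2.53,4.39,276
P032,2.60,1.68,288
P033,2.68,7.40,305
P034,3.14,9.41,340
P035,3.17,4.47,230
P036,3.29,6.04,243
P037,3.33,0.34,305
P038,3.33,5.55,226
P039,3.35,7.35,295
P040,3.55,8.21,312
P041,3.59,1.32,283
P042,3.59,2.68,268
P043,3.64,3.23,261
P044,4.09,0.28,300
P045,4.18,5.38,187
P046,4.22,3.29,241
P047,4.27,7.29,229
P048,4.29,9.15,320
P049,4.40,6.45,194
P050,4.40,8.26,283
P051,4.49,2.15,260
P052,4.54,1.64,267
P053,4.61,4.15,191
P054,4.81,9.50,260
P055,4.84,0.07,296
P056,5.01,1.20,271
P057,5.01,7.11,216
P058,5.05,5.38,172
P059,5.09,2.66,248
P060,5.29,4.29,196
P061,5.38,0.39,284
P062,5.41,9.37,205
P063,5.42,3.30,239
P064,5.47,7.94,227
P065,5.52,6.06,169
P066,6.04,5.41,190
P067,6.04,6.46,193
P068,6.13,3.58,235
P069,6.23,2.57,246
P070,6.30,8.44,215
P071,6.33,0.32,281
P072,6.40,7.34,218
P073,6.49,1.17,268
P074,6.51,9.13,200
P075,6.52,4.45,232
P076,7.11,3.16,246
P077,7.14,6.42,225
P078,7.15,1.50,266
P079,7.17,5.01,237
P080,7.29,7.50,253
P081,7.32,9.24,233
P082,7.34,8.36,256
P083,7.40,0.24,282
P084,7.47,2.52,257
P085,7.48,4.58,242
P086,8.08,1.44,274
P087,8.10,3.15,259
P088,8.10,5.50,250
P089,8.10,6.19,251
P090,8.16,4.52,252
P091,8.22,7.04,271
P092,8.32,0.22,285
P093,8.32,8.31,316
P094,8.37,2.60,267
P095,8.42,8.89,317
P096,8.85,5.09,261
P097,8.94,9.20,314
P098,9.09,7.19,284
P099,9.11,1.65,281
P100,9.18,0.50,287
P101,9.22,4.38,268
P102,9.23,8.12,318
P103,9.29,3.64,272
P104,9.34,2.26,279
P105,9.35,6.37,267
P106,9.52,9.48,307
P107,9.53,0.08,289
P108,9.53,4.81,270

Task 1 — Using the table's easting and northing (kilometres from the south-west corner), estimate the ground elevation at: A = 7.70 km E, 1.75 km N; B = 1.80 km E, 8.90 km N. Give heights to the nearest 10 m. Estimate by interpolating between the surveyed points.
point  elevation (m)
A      270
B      320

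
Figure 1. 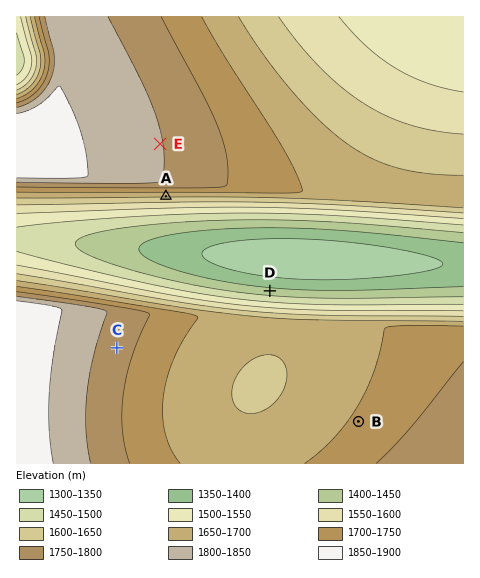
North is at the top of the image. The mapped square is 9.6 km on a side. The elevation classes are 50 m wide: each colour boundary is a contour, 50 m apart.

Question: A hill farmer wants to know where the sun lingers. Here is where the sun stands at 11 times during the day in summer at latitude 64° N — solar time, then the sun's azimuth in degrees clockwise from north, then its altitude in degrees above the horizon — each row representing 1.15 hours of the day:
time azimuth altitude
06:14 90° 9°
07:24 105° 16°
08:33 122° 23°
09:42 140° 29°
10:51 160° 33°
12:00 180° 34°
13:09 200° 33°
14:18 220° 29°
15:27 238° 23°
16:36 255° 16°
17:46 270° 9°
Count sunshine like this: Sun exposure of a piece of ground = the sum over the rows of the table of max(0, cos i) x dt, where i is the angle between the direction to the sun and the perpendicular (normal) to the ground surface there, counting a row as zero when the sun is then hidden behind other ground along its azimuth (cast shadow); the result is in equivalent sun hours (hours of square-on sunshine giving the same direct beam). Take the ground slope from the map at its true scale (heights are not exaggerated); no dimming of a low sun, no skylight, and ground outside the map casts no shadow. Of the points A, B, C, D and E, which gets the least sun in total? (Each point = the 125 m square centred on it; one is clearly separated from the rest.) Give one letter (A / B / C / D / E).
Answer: D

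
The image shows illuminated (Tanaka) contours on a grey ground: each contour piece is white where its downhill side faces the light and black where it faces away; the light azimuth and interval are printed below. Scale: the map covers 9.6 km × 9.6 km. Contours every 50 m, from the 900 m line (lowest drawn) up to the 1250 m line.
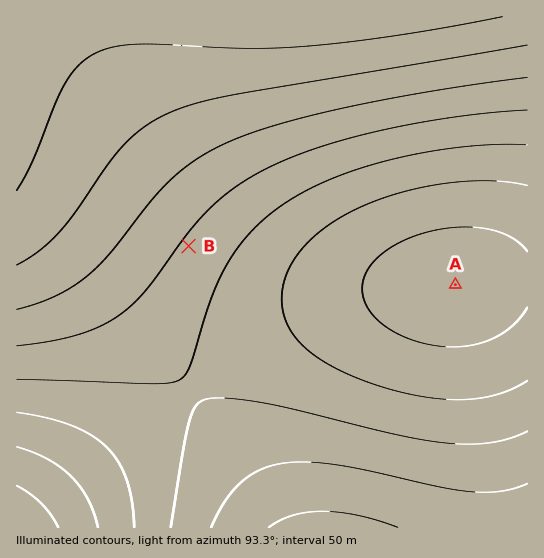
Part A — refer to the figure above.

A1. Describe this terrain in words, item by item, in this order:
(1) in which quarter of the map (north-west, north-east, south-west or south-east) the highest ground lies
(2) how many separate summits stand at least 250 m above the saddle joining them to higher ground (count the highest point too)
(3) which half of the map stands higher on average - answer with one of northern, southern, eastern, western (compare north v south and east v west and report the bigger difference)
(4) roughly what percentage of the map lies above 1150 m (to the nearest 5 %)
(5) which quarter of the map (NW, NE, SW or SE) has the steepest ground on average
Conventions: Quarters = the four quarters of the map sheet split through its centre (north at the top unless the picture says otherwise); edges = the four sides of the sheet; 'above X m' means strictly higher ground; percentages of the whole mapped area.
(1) Look to the south-west quarter for the highest ground.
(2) Counting only tops that stand 250 m proud, the map has 1 summit.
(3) The southern half stands higher on average than the northern half.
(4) Ground above 1150 m makes up about 20 % of the sheet.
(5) The north-east quarter is the steepest part of the map.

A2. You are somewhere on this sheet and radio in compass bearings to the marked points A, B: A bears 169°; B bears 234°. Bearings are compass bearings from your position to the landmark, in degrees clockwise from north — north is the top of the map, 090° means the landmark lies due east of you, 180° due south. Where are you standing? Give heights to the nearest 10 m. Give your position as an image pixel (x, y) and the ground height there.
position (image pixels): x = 416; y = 81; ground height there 980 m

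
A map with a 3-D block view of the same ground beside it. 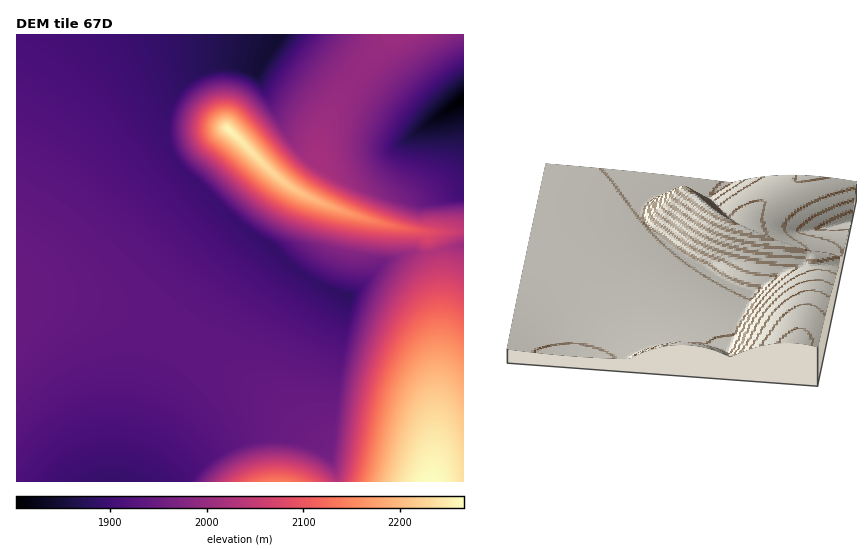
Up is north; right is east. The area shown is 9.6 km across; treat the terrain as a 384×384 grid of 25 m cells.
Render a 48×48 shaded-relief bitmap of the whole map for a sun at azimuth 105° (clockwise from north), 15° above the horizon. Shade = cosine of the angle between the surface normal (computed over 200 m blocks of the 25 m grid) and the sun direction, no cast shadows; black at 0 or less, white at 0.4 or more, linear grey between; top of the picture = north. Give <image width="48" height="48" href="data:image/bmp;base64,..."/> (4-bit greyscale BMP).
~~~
<image width="48" height="48" href="data:image/bmp;base64,Qk32BAAAAAAAAHYAAAAoAAAAMAAAADAAAAABAAQAAAAAAIAEAAATCwAAEwsAABAAAAAAAAAAAAAAABEREQAiIiIAMzMzAERERABVVVUAZmZmAHd3dwCIiIgAmZmZAKqqqgC7u7sAzMzMAN3d3QDu7u4A////ALuqqqqqqqqpmYMSM0VniavLciNFZ4mqvKqqqqqqqqqpmZdCM0VniavKQSNFZ4iavKqqqqqqqqqpmZmFM0Vniau4ISNFZ3iavKqqqqqqqqqqmZmZhlVniaqXMSNFZniau6qqqqqqqqqqmZmZmZiImZmYMSNFZniau6qqqqqqqqqqmZmZmZmZmZmYQSNFVniau6qqqqqqqqqqqZmZmZmZmZmYQSNFVniau6qqqqqqqqqqqpmZmZmZmZqpUSNEVniau6qqqqqqqqqqqqmZmZmZmqqpUiNEVniau6qqqqqqqqqqqqqpmZmqqqqpYiNEVniau6qqqqqqqqqqqqqqqqqqqqqpYiM0Vniau6qqqqqqqqqqqqqqqqqqqqqqciI0Vniaq6qqqqqqqqqqqqqqqqqqqqqqcyI0VniZq6qqqqqqqqqqqqqqqqqqqqqqhCI0VniZq6qqqqqqqqqqqqqqqqqqqqqqlCI0VniJq6qqqqqqqqqqqqqqqqqqqqqqlSI0VniJq6qqqqqqqqqqqqqqqqqqqqqqliI0VneJqqqqqqqqqqqqqqqqqqqqqqqqpiI0VneJqqqqqqqqqqqqqqqqqqqqqqqqpzI0VneJqqqqqqqqqqqqqqqqqqqqqqqqqEI0VmeJqqqqqqqqqqqqqqqqqqqqqqqqqWM0VmeJqqqqqqqqqqqqqqqqqqqqqqqZmqdEVmeJqqqqqqqqqqqqqqqqqqqqqpiZmqp1VWeJqqqqqqqqqqqqqqqqqqqqqYiZmqu4ZmeJqqqqqqqqqqqqqqqqqqqql4iZqqu7qYiaqqqqqqqqqqqqqqqqqqqpiImZqqq7u6rN3aqqqqqqqqqqqqqqqqmHiJmaqqu7u7u8zaqqqqqqqqqqqqqqqod3iJmaqqqru7qaqqqqqqqqqqqqqqqqqGZneJmZqrzLupd3iKqqqqqqqqqqqqqpdVZneImbzMu7u6mHdqqqqqqqqqqqqqqXVVVmeJvczMy7uru6qqqqqqqqqqqqqql1RVVmet3MzLu7u7u7u6qqqqqqqqqqqqdURVVnzu3cu7u7u6qqu6qqqqqqqqqqqXVVVVWN/+26u8zLuqqqqqqqqqqqqqqqlkRVVVjf/9qqvMzMuqqqqqqqqqqqqqqqcyNVVX3//rmqvM3dypmZmqqqqqqqqqqqURE0V9//+5mqvM3u7KmZmaqqqqqqqqqpQAACbf//yYmau83e7tqZmaqqqqqqqqqpQAABfv/+p4mau8zd7v65iKqqqqqqqqqqUAACfP/7h4iaq7zN3u/smKqqqqqqqqqqcQATe+/ZZ3iZqrzN3e7/26qqqqqqqqqqlREkes63ZniJqrvM3d7u/6qqqqqqqqqqqVI1ecyFVneJmqu8zd3u76qqqqqqqqqqqqdmibplVmeImaq7zM3e7qqqqqqqqqqqqqqpmqp1VWd4iZqrvMzd3qqqqqqqqqqqqqqqqqqWVWZ3iJmqu8zN3aqqqqqqqqqqqqqqqqqoVVZneImaq7vMzaqqqqqqqqqqqqqqqqqqdVVneImZqru8zA=="/>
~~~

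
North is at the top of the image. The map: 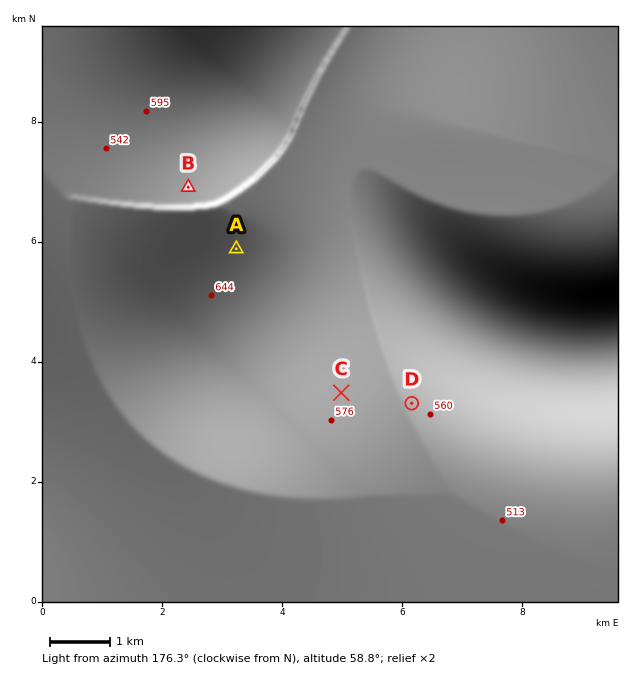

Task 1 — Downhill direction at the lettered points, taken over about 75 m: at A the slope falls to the NW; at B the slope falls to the SW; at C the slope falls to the SE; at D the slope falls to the SW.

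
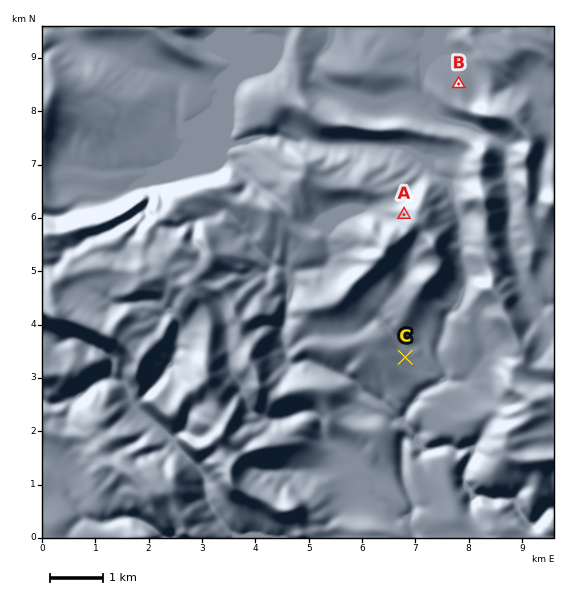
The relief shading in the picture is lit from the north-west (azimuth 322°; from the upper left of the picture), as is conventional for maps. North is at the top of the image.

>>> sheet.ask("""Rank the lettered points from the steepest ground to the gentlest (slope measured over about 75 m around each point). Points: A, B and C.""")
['A', 'C', 'B']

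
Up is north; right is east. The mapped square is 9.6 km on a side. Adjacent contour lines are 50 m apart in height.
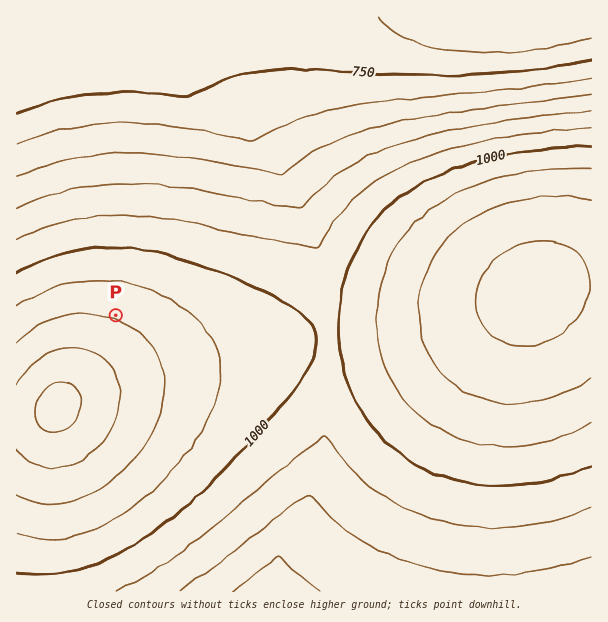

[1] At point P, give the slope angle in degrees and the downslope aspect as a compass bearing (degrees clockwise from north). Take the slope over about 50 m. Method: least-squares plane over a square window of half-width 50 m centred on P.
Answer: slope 4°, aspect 19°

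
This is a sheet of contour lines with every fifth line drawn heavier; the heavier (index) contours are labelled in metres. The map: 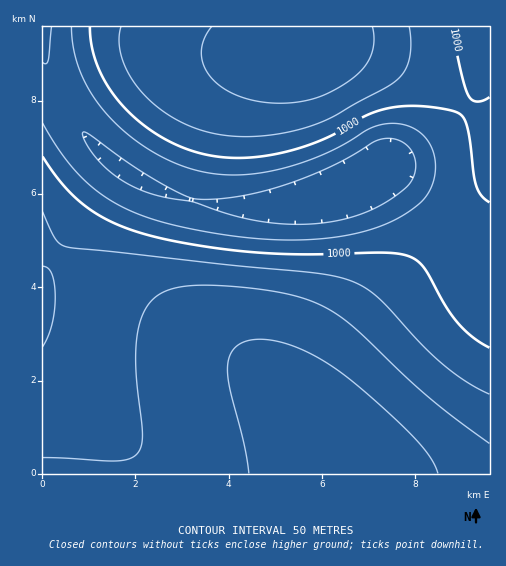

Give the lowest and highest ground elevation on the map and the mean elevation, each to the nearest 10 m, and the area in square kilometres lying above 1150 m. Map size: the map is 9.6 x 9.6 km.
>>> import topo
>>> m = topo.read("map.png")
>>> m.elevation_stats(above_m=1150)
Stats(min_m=850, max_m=1200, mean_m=1050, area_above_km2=8.6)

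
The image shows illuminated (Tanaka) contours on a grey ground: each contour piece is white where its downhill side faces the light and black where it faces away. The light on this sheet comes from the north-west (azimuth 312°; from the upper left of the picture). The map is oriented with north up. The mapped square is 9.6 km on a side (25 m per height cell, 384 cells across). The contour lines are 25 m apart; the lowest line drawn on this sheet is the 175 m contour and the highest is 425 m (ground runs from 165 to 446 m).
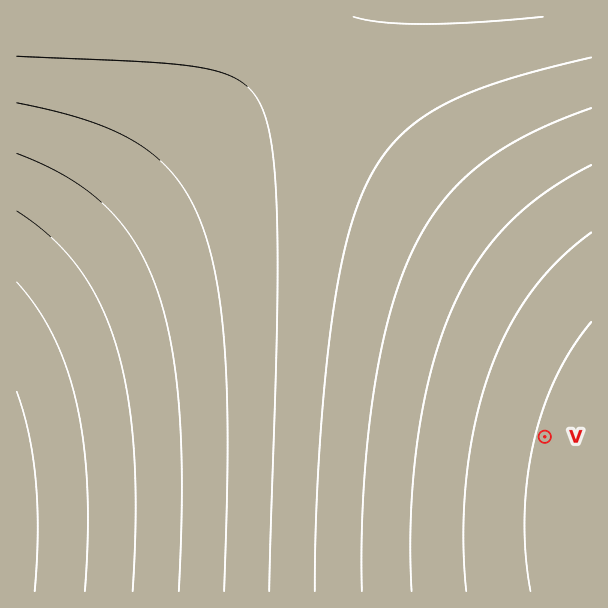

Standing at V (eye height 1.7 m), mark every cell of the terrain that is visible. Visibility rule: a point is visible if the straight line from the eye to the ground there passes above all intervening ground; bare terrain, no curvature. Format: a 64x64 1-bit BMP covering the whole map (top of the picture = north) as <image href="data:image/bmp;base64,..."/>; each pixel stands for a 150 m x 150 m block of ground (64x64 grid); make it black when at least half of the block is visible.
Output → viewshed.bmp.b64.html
<image width="64" height="64" href="data:image/bmp;base64,Qk0+AgAAAAAAAD4AAAAoAAAAQAAAAEAAAAABAAEAAAAAAAACAAATCwAAEwsAAAIAAAAAAAAA////AAAAAAAAAAAAAAAAAAAAAAAAAAAAAAAAAAAAAAAAAAAAAAAAAAAAAAAAAAAAAAAAAAAAAAAAAAAAAAAAAAAAAAAAAAAAAAAAAAAAAAAAAAAAAAAAAAAAAAAAAAAAAAAAAAAAAPgAAAAAAAAB/AAAAAAAAAP+AAAAAAAAB/4AAAAAAAAH/wAAAAAAAAf/AAAAAAAAB/8AAAAAAAAH/wAAAAAAAAf/AAAAAAAAB/4AAAAAAAAH/gAAAAAAAAP8AAAAAAAAAOAAAAAAAAAAAAAAAAAAAAAAAAAAAAAAAAAAAAAAAAAAAAAAAAAAAAAAAAAAAAAAAAAAAAAAAAAAAAAAAAAAAAAAAAAAAAAAAAAAAAAAAAAAAPAAAAAAAAAA/+AAAAAAAAD//4AAAAAAAP///wAAAAAA////8AAAAAD////+AAAAAP////+AAAAA/////8AAAAD/////4AAAAP/////wAAAA//////AAAAD/////8AAAAP/////4AAAA//////gAAAD/////+AAAAP/////4AAAA//////gAAAD/////+AAAAP/////8AAAA//////wAAAD//////AAAAP/////8AAAA//////wAAAD//////AAAAP/////8AAAA//////wAAAD//////AAAAP/////8AAAA//////wAAAD//////AAAAA=="/>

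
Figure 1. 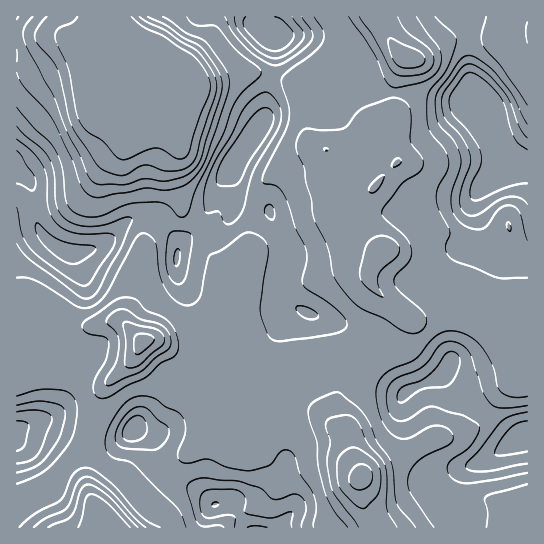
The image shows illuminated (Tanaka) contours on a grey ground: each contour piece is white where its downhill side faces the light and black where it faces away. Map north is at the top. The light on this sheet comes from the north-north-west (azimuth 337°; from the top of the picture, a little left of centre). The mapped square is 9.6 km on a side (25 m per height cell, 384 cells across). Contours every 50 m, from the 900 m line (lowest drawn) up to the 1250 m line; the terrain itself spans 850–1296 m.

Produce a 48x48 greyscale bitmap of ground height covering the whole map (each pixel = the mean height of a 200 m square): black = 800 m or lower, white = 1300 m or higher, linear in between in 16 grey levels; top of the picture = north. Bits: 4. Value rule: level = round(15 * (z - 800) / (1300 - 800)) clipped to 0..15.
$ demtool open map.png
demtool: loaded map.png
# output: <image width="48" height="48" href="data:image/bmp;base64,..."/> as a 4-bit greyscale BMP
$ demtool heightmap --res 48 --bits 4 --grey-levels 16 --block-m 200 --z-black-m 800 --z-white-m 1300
<image width="48" height="48" href="data:image/bmp;base64,Qk32BAAAAAAAAHYAAAAoAAAAMAAAADAAAAABAAQAAAAAAIAEAAATCwAAEwsAABAAAAAAAAAAAAAAABEREQAiIiIAMzMzAERERABVVVUAZmZmAHd3dwCIiIgAmZmZAKqqqgC7u7sAzMzMAN3d3QDu7u4A////AJq8ze/+25iIdlVURERXiJq8uqmHd3eIiImavO7tuYiHZEREVVVXiavMuph3d3eIiIiJq97bmIh3ZDNEVmVXibzMuYd3d3eIiIiIm925iId2ZURFZnZnis3duYd3d3d3iHiImrqYiHd2ZmZmd3d4m97tuYd3ZmZmd2Z4iZmIh3d3d3d4d3eIm93tuYd3ZVRFVURniIiHd3d4iIiIiHeIm83cqIh3ZlQzNDRWeIh2ZmZ4iIiIiIiIm8zKmIiId2UzMzNFeIh2RFZniIiIiIiJq7u5iHiIh3ZDMzNFZ4iGRFZniIiIiIiJq7uph3d4d2ZUM0RFZ4iHVVZ3iIiIiIiZqrqYdmZ3ZmZVRGVWZ4iIdneIiIiIiIiZmqmYdVVmVVVmZnd3eImZiIiIiIiIiIiJmZmIZUVVVVZ3iIiIiImqmYiIiIiIiIiIiZiIdVRERWZ4iIiIiImrupiIiIiIiIiIiIiIh2ZURWZ4iIiIiIibzLmYiIiIiIiIiIiIiIdlRGd4iIiIiIiaztupiIiIiIiIiIiIiIh2VWeIiIiIiImazu25iIiIiIiIiIiIiIiHZniIiIiIiJmrzdyoiIiIh3d3d3iIiZmYiIiIiIiIiJqry6qYiIiIh3ZmZ3iJmaqYiIiIiIiIiIiaqZiIiIiIh3ZmZ4iZqqmYiIiIiIiIh2eJmYiHeIiIh3ZneJmqqpmIiIiIiIiHZVZ4iIh2eIiIh3Z4iZqrqYiIiIiIiHd2VEVoiIdmd4iIh2Z4iZq7qYiIiIiHd3dkMzRXiIdVd4iIh3Z4iZq7upiIiId3d2VDMzNGiIdVZ4iIiHZ4iZqru6mIh3dnd1QzMzNFeIdVZ3eIh3Z4iaqru6iId3Znd1MzRERFZ3dmZ3d4d2d4mqqqqpiIh2ZndkM0VmZmZ3Z3dmZndmeImqqamYiIdmZndkNFZ4h3Z3d4dmZmZmeJmpmZmIiIdUVXdkNGeImIh3eIdmZWZniJmZmqmYiHZTNFVTNGeJqZmZmYhlVWd3iJmZqqqYiHZTMzRDNGeau7uqqql1RFeIiZmZqqqpmIdUIiMzNGiazMzMzMuFRFaIiZmqqqqqmYdkMiIjRXibzd3d3dynQ0V4iZqqqqqqqYdlMiIkVnms3e7t3u24ZDRoiaqqqpmqmIdkMiI1Z4m93u7u7u65dTNXiaqqqZmpmHZUIiNGeJrO7u7u7/7KhkNGiZmZmqqqmHVDIiNXiJve7u7u7/7bh1RFeIiImqqql2QyIiRoiaze/u7u///rl2VWeIiIiZqph2MiIiV4mrzv/+7u///sqHZniJiIiJmZiGMiIjaJqrzv/+7u///tqId3iJiIiImZmHUyI1eJq73v//7v///sqIh3iIiIiImrupZDNXiZq83v/////v7bmIdmd4iIiIrNy6hlV4iZvN7/////7u25iHVERniIiJvNy6h2eIiavN7////+7suYh1MiNGeIiazMuph3eIiazd7v///u26iIdjIiNGeIiby7qYh3eIiavN3u//7cqYd3ZTIjNXiIm8y6mId3eIiQ=="/>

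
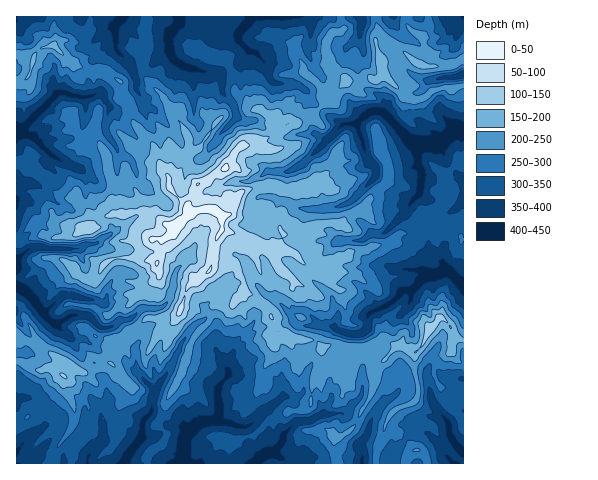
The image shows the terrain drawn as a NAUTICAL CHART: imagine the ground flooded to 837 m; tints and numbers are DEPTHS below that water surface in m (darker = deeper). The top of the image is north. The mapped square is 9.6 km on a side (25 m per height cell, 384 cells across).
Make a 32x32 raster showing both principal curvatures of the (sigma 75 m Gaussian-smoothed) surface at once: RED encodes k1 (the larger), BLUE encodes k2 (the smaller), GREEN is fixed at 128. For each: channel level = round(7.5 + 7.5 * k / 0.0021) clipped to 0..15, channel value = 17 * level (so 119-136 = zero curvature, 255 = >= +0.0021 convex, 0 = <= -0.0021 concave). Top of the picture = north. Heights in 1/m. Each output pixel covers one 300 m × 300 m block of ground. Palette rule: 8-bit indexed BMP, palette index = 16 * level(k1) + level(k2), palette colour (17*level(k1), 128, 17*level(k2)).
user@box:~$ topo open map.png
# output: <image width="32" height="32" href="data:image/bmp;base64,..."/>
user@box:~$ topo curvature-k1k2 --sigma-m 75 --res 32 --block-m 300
<image width="32" height="32" href="data:image/bmp;base64,Qk02CAAAAAAAADYEAAAoAAAAIAAAACAAAAABAAgAAAAAAAAEAAATCwAAEwsAAAABAAAAAAAAAIAAABGAAAAigAAAM4AAAESAAABVgAAAZoAAAHeAAACIgAAAmYAAAKqAAAC7gAAAzIAAAN2AAADugAAA/4AAAACAEQARgBEAIoARADOAEQBEgBEAVYARAGaAEQB3gBEAiIARAJmAEQCqgBEAu4ARAMyAEQDdgBEA7oARAP+AEQAAgCIAEYAiACKAIgAzgCIARIAiAFWAIgBmgCIAd4AiAIiAIgCZgCIAqoAiALuAIgDMgCIA3YAiAO6AIgD/gCIAAIAzABGAMwAigDMAM4AzAESAMwBVgDMAZoAzAHeAMwCIgDMAmYAzAKqAMwC7gDMAzIAzAN2AMwDugDMA/4AzAACARAARgEQAIoBEADOARABEgEQAVYBEAGaARAB3gEQAiIBEAJmARACqgEQAu4BEAMyARADdgEQA7oBEAP+ARAAAgFUAEYBVACKAVQAzgFUARIBVAFWAVQBmgFUAd4BVAIiAVQCZgFUAqoBVALuAVQDMgFUA3YBVAO6AVQD/gFUAAIBmABGAZgAigGYAM4BmAESAZgBVgGYAZoBmAHeAZgCIgGYAmYBmAKqAZgC7gGYAzIBmAN2AZgDugGYA/4BmAACAdwARgHcAIoB3ADOAdwBEgHcAVYB3AGaAdwB3gHcAiIB3AJmAdwCqgHcAu4B3AMyAdwDdgHcA7oB3AP+AdwAAgIgAEYCIACKAiAAzgIgARICIAFWAiABmgIgAd4CIAIiAiACZgIgAqoCIALuAiADMgIgA3YCIAO6AiAD/gIgAAICZABGAmQAigJkAM4CZAESAmQBVgJkAZoCZAHeAmQCIgJkAmYCZAKqAmQC7gJkAzICZAN2AmQDugJkA/4CZAACAqgARgKoAIoCqADOAqgBEgKoAVYCqAGaAqgB3gKoAiICqAJmAqgCqgKoAu4CqAMyAqgDdgKoA7oCqAP+AqgAAgLsAEYC7ACKAuwAzgLsARIC7AFWAuwBmgLsAd4C7AIiAuwCZgLsAqoC7ALuAuwDMgLsA3YC7AO6AuwD/gLsAAIDMABGAzAAigMwAM4DMAESAzABVgMwAZoDMAHeAzACIgMwAmYDMAKqAzAC7gMwAzIDMAN2AzADugMwA/4DMAACA3QARgN0AIoDdADOA3QBEgN0AVYDdAGaA3QB3gN0AiIDdAJmA3QCqgN0Au4DdAMyA3QDdgN0A7oDdAP+A3QAAgO4AEYDuACKA7gAzgO4ARIDuAFWA7gBmgO4Ad4DuAIiA7gCZgO4AqoDuALuA7gDMgO4A3YDuAO6A7gD/gO4AAID/ABGA/wAigP8AM4D/AESA/wBVgP8AZoD/AHeA/wCIgP8AmYD/AKqA/wC7gP8AzID/AN2A/wDugP8A/4D/AKWEx4Smk7aEpciFhZWGlpaGhJSVhXa2p4D3hLbF2ISlg7aUtaaEpaeCpciFpbeoqKaXlKWWdsi2cMamlbeUlZOng5W1paeUp5W0tpWDpaaTksamkOXn2ebWgNeGhbaUtre2hoXFloWnhYDldIaVkqa3gcbn0pCQYPaA56WUpIHGlIWGtqaFhKa4kPellsiCl6imgYO2xrTGodWBtfiQx4eGdJbIlaaDp/mgofiWhYKolsiVlaTIhLiS15Z055DHppTXxsnWtZT3gMWg9ZeHlnOGx4SWpLeGmJTHhXXVgpST1JSmyJLHtqSS1dag15eEhYaVt5S3pYaHhpbHc+dyxtfF17eFkpK3yILHxqD1ZYWFlpe3pqbX1+fm1rb35MSS5cTXdJDn9KDF5pWm1qDGhIaEltfFspKAoKCipraB+aHk5IOxoKCg+KCg1rX4paOVp6WU6IHEg5TWk5DGgcbW+ZTWgLL08uCAx9WhoOWlhKa5puWhkqW4o8eWk5C0crXmZIGFxqGT2JGmpqbFkPaVhIa3kZW4uKSkt6TXt4KRpdeEtpWHpvbmpINzleiAyfeklpWnlreEpqiWtoeWtZRyk6OR+ff4w8f3xbbH1oNytsaGhpaXhqiWt8eVdISWlraDt7GQoIBwgKKlhaW1loOWxWWHl5eXhpaCo9L415eXhYS4tObm9/n3oKOnt7XIdYTntaaGh5enp6TF05CQx6iWt7eUp7e2prfFtpWFxuXGhNelg5eXl4am1+ej2KWBt5eFl4OVtYO0haiXlqdxk8fGttdzlpSCg4KQgNW3d4WTpaeFpaWlp8eFpYamc7bExZOCxvXExufIp7jIgOWmppKmqJeFtaa2lIPGlZOWx6az5vSQwKCykba4l6fnkPeWlIS3hre3g4CChsejk6e3lpRyyPeUk5ajcLbWprSA9oeC2JW4prWSyLinxpLGlpaWprJy58e3yNjogNXXkOXHhoSUdKiEg5aWlreQ15W1ppTG5ZCl2bW1kqKyoPaQ+LeBpIWUhJSzxqik1pGlx4ST14K1+JCQkbfY1uexkJD2kLOlxqSEpoGBybXXobXFcrXIkri2oNnYppaGs8e2g5Bxx7alcqe4uZGAkIBx95C215WUl4PFpqd0poKmt7TYs4P3tfb0+Ne2caa4ttbpkNeWhoWFg7aGlqKzxrWF6cT416eigJCwldeB2Nelt4SipKZygqS1poaEhYTXkteEhKSng9f49vbG9tXVdJaVkci4hKXJp4eogoSGp7SkxnOTxZbGlqaVlHOmx7emloaVlrd0lZeHloO1uLe3tZTnt5Dpt5O1t4WEhYW0dYWnhYSXp5eDlpaYp4KVlISTg6TWgPVyxJTHdXY="/>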